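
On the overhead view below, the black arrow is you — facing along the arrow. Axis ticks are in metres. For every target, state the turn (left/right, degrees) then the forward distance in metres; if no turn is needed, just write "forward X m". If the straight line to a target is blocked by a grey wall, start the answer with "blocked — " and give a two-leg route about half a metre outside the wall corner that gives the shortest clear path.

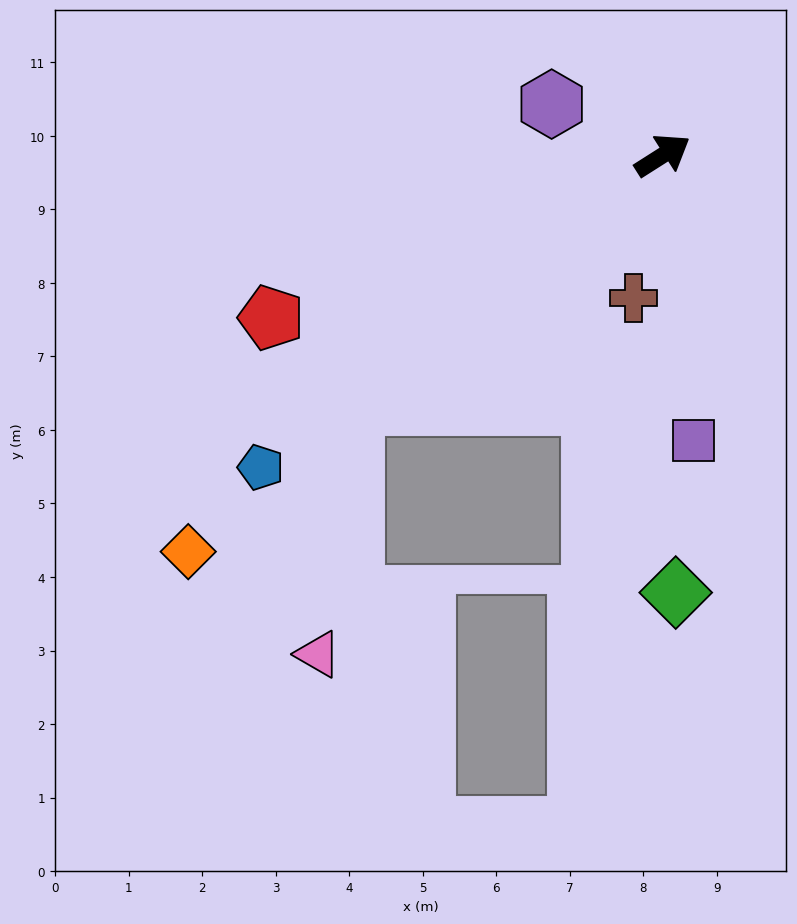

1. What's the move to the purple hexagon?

turn left 123°, forward 1.7 m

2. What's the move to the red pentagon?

turn left 170°, forward 5.8 m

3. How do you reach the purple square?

turn right 116°, forward 3.9 m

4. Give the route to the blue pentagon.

turn right 175°, forward 6.9 m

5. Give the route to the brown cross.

turn right 134°, forward 2.0 m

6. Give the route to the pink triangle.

blocked — turn right 174°, forward 5.4 m, then turn left 44°, forward 3.4 m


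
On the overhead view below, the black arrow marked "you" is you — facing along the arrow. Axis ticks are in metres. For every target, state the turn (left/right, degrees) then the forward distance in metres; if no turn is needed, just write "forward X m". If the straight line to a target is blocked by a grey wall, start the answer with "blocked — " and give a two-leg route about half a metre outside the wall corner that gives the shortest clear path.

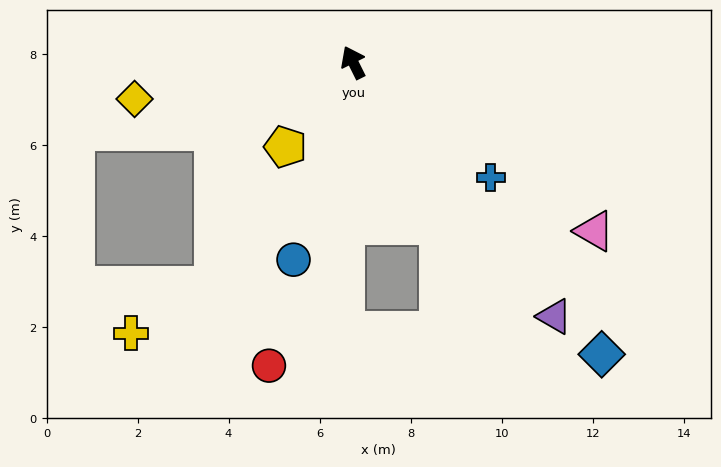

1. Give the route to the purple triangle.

turn right 168°, forward 7.1 m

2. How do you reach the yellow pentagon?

turn left 115°, forward 2.4 m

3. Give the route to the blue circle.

turn left 137°, forward 4.5 m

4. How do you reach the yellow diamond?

turn left 73°, forward 4.9 m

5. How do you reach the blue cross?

turn right 156°, forward 3.9 m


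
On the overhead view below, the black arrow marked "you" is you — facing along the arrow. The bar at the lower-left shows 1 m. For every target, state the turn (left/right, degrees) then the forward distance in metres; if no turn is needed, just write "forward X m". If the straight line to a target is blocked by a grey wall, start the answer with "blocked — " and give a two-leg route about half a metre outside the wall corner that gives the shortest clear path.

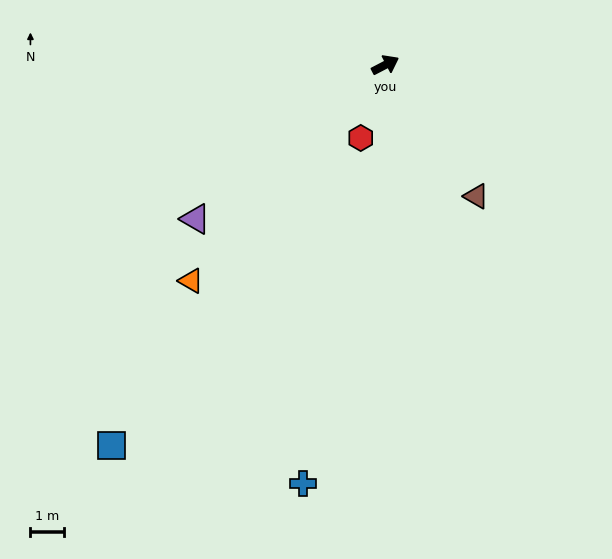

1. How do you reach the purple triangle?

turn right 168°, forward 7.2 m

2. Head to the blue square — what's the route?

turn right 153°, forward 13.8 m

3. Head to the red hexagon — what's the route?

turn right 136°, forward 2.3 m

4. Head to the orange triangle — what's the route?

turn right 160°, forward 8.6 m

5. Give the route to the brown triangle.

turn right 83°, forward 4.7 m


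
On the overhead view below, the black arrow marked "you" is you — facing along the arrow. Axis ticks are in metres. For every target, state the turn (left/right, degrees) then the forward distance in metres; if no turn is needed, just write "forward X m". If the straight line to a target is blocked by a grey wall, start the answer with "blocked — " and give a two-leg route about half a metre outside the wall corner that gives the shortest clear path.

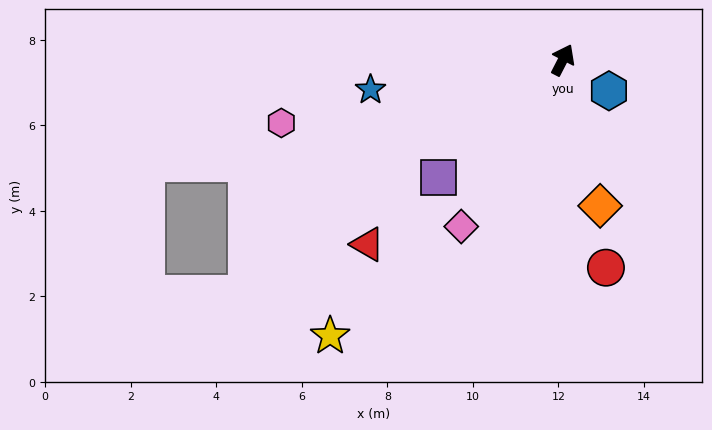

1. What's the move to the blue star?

turn left 126°, forward 4.5 m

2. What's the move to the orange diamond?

turn right 138°, forward 3.5 m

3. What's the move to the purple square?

turn left 161°, forward 4.0 m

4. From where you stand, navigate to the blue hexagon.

turn right 97°, forward 1.3 m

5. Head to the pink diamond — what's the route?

turn left 176°, forward 4.6 m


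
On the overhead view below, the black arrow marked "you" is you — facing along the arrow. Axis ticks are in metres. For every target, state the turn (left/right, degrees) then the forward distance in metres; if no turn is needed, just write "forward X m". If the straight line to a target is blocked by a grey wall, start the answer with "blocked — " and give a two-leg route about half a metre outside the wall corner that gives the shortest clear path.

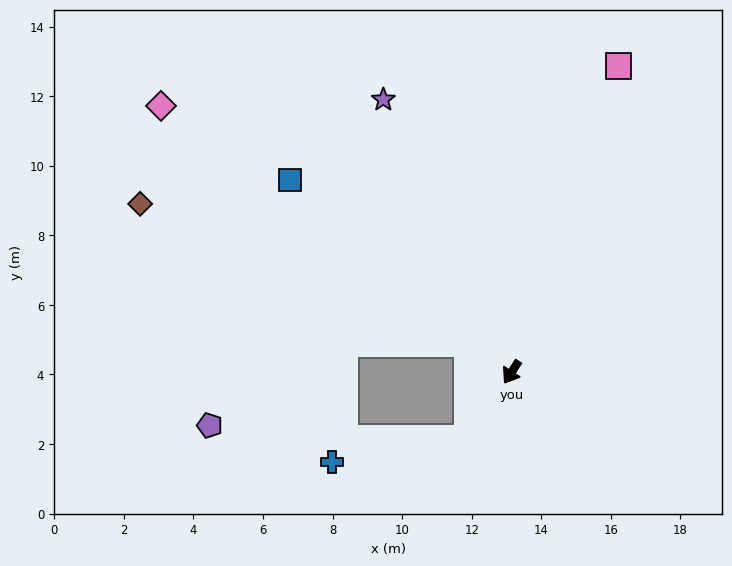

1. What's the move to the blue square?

turn right 98°, forward 8.4 m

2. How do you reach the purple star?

turn right 122°, forward 8.7 m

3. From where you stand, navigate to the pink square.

turn right 167°, forward 9.3 m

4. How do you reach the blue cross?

blocked — forward 2.3 m, then turn right 48°, forward 4.0 m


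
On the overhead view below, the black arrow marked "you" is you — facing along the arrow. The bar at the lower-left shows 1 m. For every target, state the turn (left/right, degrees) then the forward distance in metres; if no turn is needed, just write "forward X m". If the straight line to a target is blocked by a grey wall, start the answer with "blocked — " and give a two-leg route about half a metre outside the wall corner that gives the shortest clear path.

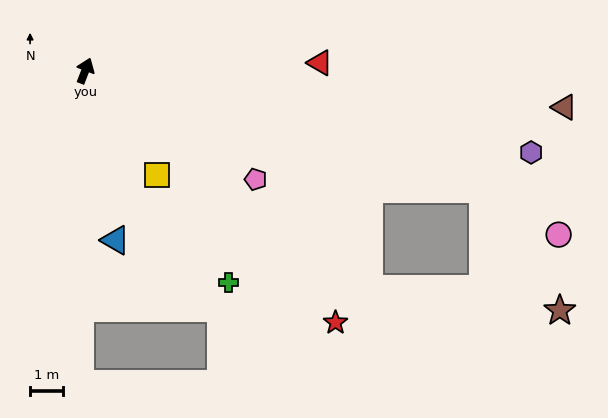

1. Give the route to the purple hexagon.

turn right 79°, forward 13.8 m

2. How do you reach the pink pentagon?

turn right 101°, forward 6.2 m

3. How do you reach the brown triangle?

turn right 73°, forward 14.6 m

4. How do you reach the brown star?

blocked — turn right 106°, forward 10.9 m, then turn left 31°, forward 5.8 m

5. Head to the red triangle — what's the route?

turn right 67°, forward 7.1 m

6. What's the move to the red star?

turn right 114°, forward 10.8 m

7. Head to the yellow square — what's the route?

turn right 124°, forward 3.9 m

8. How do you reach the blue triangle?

turn right 149°, forward 5.2 m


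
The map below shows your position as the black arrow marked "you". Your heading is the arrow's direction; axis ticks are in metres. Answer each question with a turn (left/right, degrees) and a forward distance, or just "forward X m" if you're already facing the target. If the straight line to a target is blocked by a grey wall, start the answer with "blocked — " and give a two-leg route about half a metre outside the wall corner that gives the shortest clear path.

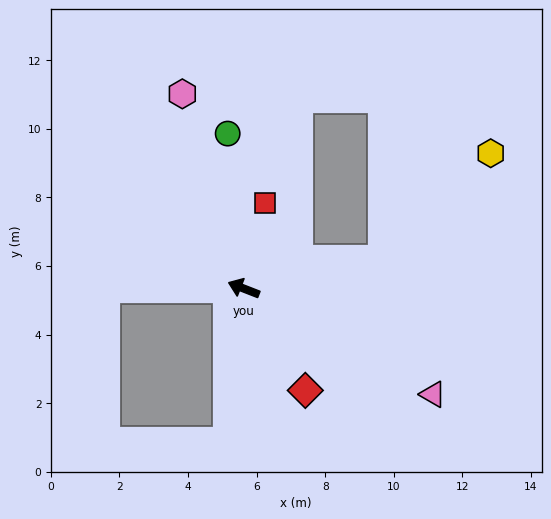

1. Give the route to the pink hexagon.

turn right 51°, forward 6.0 m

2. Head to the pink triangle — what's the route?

turn left 172°, forward 6.3 m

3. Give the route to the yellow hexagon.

blocked — turn right 147°, forward 4.1 m, then turn left 33°, forward 4.4 m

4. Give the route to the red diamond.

turn left 142°, forward 3.5 m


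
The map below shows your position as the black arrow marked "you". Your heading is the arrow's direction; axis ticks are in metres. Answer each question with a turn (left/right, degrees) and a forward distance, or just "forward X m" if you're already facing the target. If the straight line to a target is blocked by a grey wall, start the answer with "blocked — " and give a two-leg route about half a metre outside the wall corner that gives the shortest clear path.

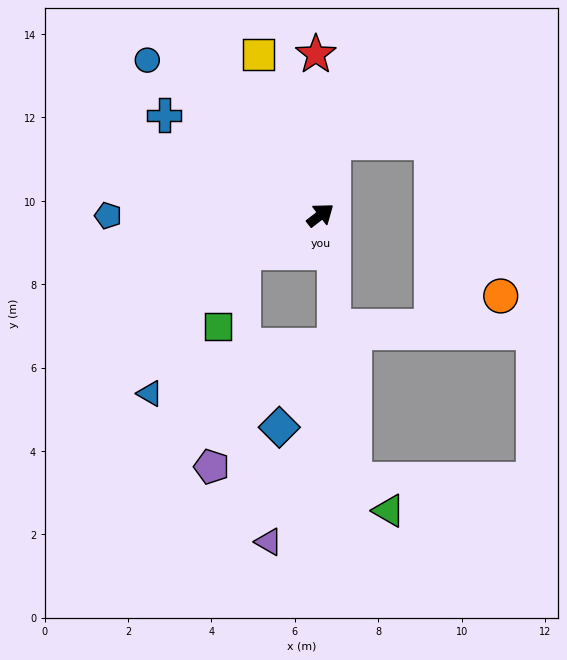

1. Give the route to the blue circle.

turn left 100°, forward 5.6 m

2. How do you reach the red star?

turn left 54°, forward 3.9 m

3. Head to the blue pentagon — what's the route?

turn left 142°, forward 5.1 m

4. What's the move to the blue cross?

turn left 110°, forward 4.4 m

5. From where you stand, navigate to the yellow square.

turn left 73°, forward 4.1 m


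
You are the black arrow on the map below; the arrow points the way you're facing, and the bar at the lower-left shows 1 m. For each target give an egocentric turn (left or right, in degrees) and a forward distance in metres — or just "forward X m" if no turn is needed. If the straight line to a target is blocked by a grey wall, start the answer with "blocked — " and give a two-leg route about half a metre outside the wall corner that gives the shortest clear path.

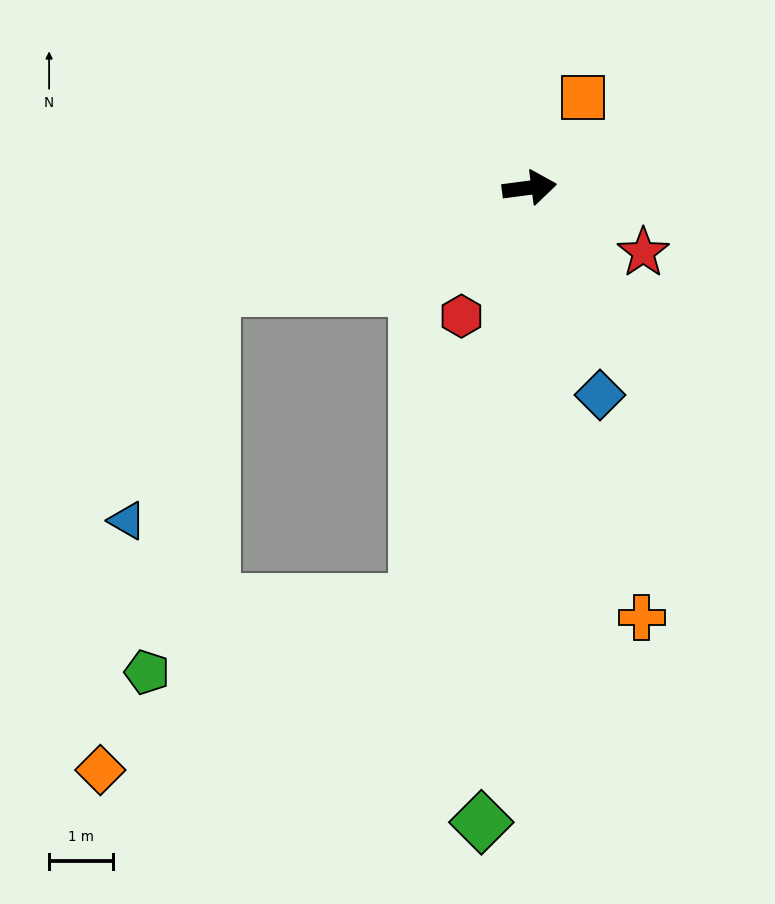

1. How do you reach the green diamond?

turn right 102°, forward 10.0 m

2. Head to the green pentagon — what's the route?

blocked — turn right 170°, forward 5.2 m, then turn left 63°, forward 6.1 m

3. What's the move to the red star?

turn right 37°, forward 2.1 m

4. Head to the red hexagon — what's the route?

turn right 125°, forward 2.3 m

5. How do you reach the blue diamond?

turn right 79°, forward 3.4 m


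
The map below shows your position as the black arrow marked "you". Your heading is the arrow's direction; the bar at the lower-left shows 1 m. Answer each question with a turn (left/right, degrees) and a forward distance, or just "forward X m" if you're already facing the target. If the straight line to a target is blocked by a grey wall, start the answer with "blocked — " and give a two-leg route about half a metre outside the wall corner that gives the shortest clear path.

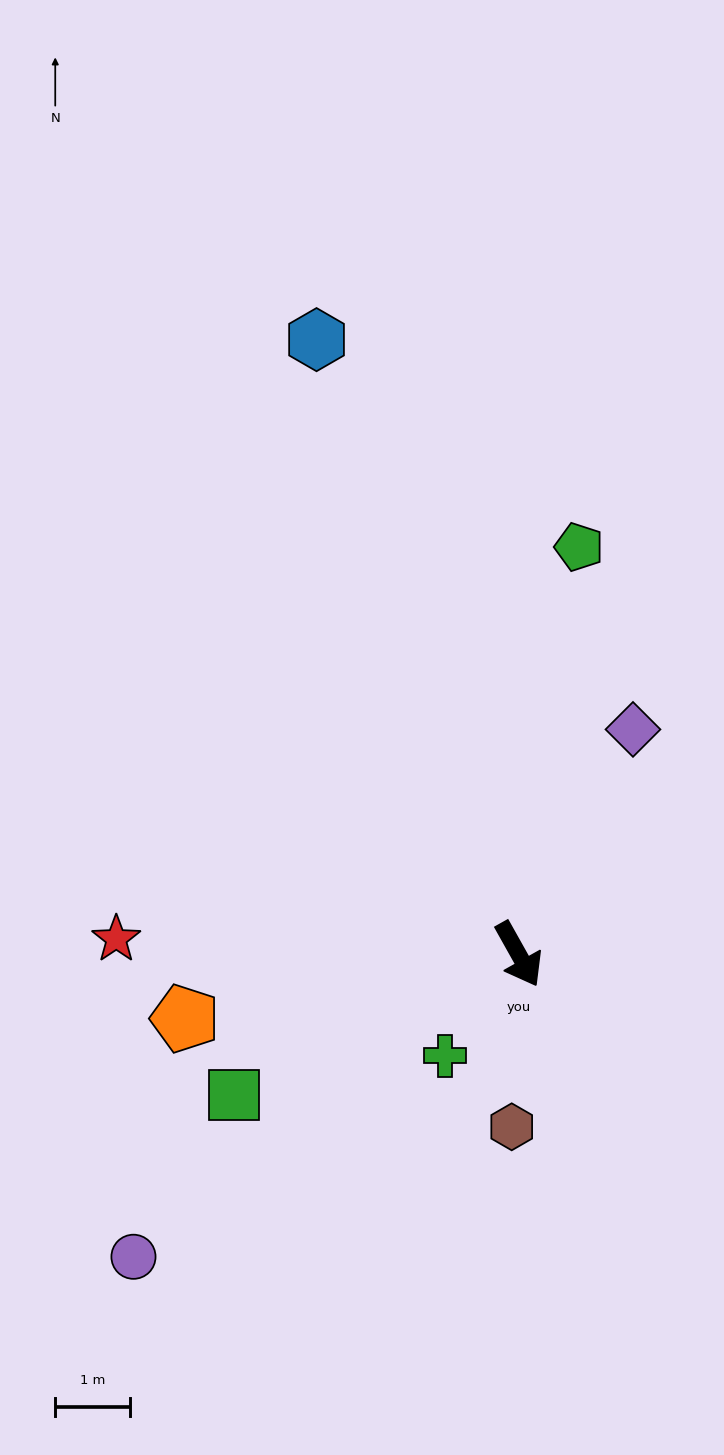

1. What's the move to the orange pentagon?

turn right 108°, forward 4.6 m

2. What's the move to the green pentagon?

turn left 142°, forward 5.5 m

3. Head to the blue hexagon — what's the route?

turn left 169°, forward 8.7 m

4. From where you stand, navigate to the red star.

turn right 121°, forward 5.4 m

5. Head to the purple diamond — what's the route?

turn left 124°, forward 3.4 m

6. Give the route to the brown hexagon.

turn right 32°, forward 2.3 m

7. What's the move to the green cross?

turn right 65°, forward 1.7 m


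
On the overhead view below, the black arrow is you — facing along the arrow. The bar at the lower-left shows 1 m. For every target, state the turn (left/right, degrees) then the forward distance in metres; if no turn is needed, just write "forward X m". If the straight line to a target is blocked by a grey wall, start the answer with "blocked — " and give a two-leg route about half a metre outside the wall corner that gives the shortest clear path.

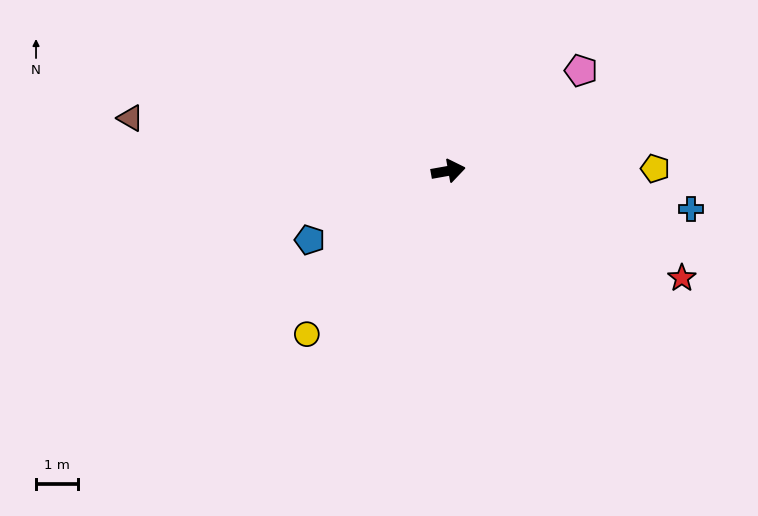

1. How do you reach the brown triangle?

turn left 160°, forward 7.6 m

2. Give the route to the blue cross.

turn right 19°, forward 5.8 m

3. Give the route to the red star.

turn right 35°, forward 6.1 m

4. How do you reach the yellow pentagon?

turn right 9°, forward 4.9 m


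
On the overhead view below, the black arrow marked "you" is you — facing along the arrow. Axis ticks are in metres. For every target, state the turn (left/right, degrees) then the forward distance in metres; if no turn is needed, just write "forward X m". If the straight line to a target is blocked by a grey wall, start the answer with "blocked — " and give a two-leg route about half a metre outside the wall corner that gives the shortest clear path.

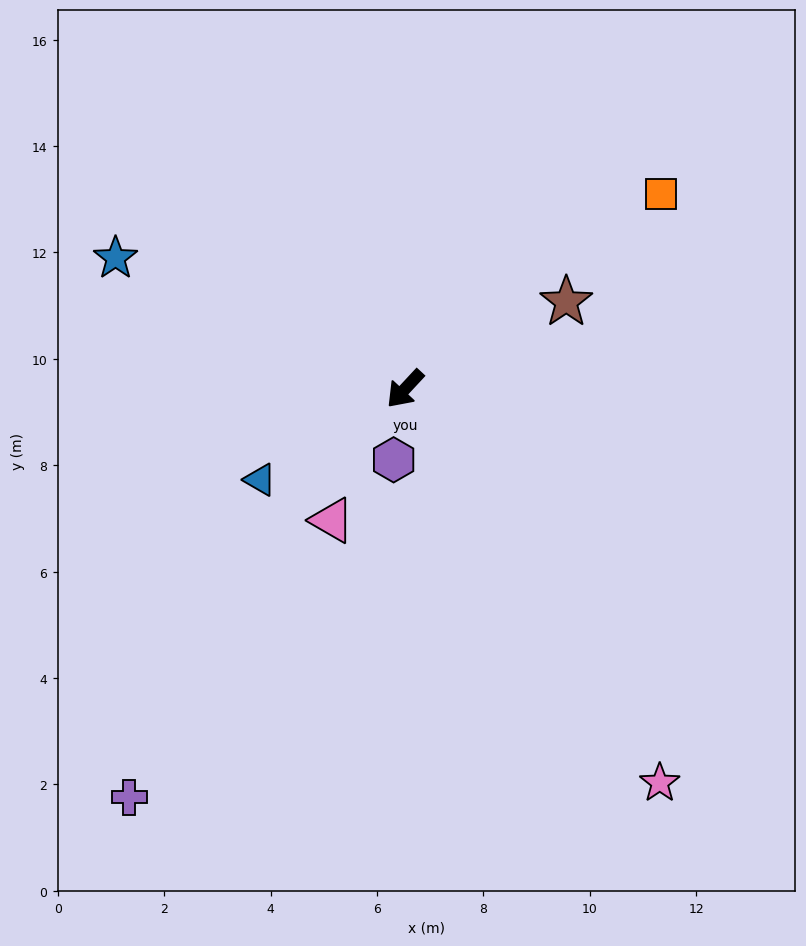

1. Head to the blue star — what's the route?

turn right 71°, forward 6.0 m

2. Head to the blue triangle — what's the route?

turn right 15°, forward 3.2 m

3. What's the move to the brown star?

turn left 161°, forward 3.4 m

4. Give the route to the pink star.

turn left 76°, forward 8.8 m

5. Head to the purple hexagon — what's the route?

turn left 34°, forward 1.3 m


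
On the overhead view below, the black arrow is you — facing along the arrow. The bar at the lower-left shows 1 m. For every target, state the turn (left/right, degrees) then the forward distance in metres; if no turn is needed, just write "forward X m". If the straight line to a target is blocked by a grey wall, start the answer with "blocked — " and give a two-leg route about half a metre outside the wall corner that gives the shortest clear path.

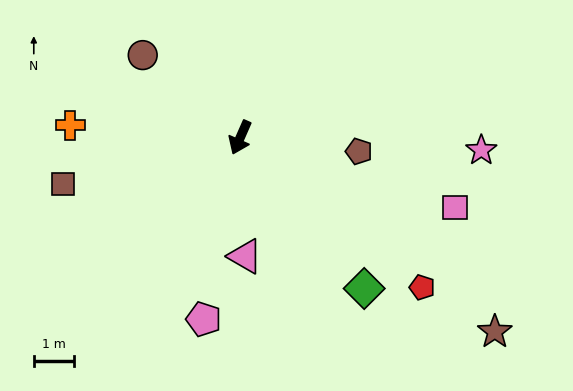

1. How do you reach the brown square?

turn right 52°, forward 4.6 m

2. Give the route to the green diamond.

turn left 63°, forward 4.9 m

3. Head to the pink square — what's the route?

turn left 96°, forward 5.7 m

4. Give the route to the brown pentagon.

turn left 107°, forward 3.0 m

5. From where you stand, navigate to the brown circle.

turn right 106°, forward 3.2 m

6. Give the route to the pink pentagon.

turn left 12°, forward 4.6 m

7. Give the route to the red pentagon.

turn left 74°, forward 5.9 m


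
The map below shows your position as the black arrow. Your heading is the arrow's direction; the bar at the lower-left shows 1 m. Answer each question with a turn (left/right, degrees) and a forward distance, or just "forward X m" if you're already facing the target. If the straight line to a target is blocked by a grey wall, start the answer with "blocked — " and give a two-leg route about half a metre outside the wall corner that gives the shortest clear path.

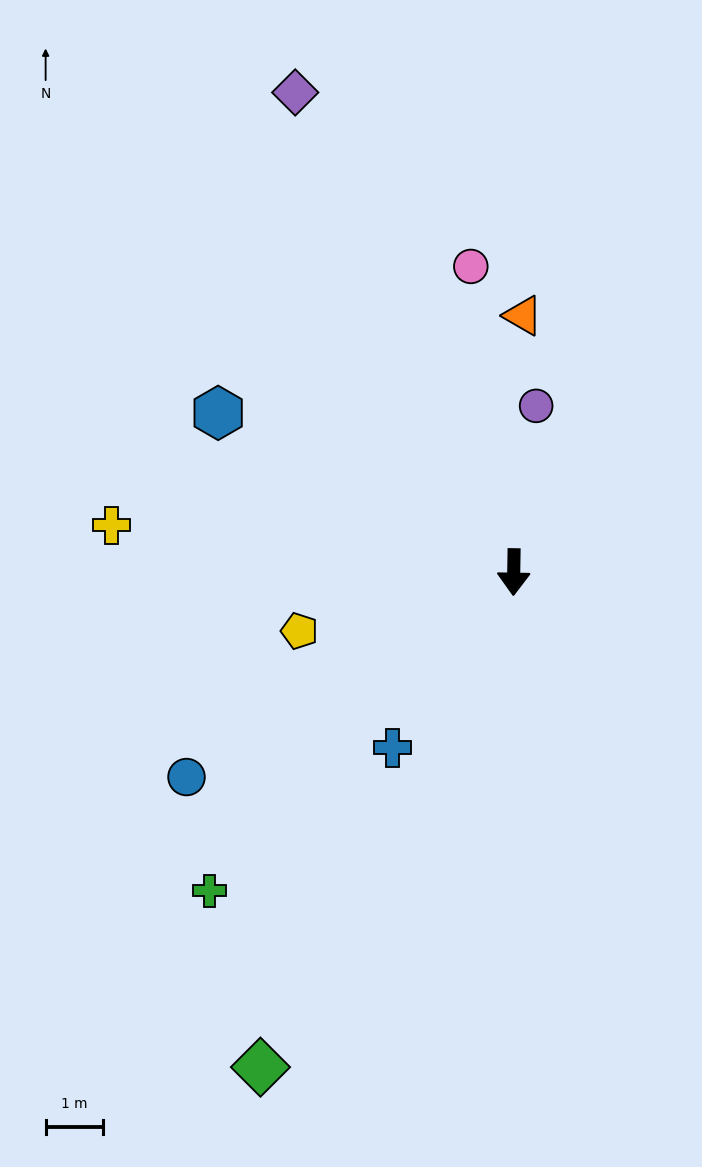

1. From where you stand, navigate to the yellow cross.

turn right 96°, forward 7.0 m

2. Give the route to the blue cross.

turn right 34°, forward 3.7 m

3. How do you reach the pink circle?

turn right 171°, forward 5.4 m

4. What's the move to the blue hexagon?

turn right 117°, forward 5.8 m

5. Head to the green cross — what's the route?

turn right 43°, forward 7.6 m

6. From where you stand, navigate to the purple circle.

turn left 173°, forward 2.9 m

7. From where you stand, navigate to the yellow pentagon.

turn right 74°, forward 3.9 m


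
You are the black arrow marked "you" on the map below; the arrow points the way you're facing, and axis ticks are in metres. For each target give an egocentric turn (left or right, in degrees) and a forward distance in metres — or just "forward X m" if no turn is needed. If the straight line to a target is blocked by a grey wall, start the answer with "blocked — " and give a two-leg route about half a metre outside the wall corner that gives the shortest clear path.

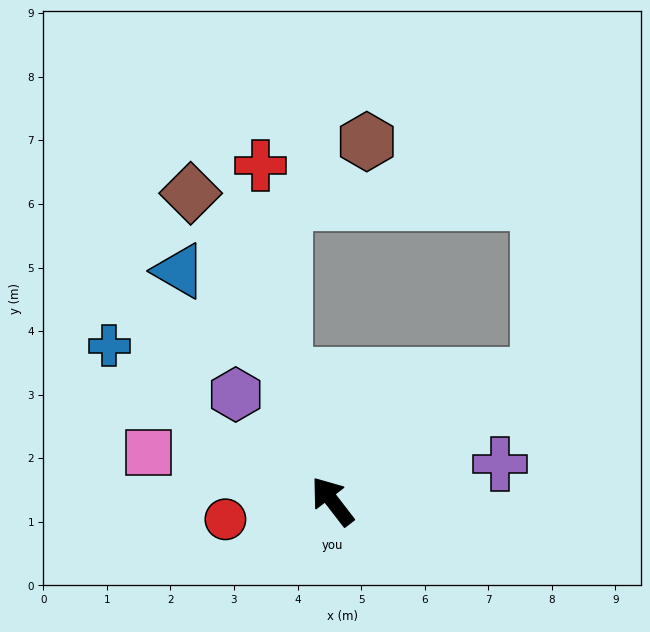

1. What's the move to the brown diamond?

turn right 13°, forward 5.3 m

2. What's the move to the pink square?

turn left 37°, forward 3.0 m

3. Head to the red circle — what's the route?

turn left 62°, forward 1.7 m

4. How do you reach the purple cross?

turn right 115°, forward 2.7 m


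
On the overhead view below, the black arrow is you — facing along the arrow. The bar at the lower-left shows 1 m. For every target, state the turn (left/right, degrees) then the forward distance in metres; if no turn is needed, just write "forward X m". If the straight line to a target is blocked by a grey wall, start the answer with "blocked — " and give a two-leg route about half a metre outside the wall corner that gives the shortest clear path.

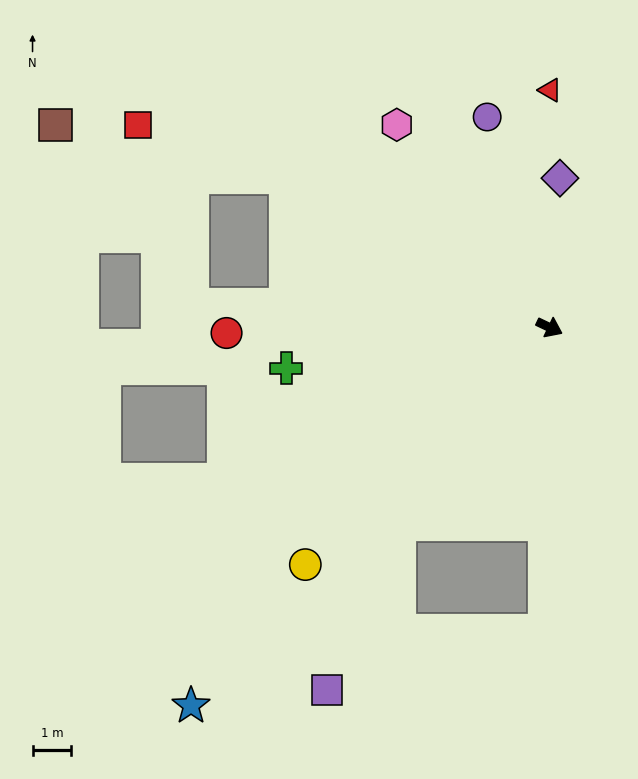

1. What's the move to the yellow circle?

turn right 110°, forward 8.8 m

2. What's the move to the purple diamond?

turn left 111°, forward 3.9 m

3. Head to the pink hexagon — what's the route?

turn left 152°, forward 6.6 m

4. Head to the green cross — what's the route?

turn right 146°, forward 6.9 m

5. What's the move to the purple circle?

turn left 132°, forward 5.7 m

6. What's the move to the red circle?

turn right 154°, forward 8.3 m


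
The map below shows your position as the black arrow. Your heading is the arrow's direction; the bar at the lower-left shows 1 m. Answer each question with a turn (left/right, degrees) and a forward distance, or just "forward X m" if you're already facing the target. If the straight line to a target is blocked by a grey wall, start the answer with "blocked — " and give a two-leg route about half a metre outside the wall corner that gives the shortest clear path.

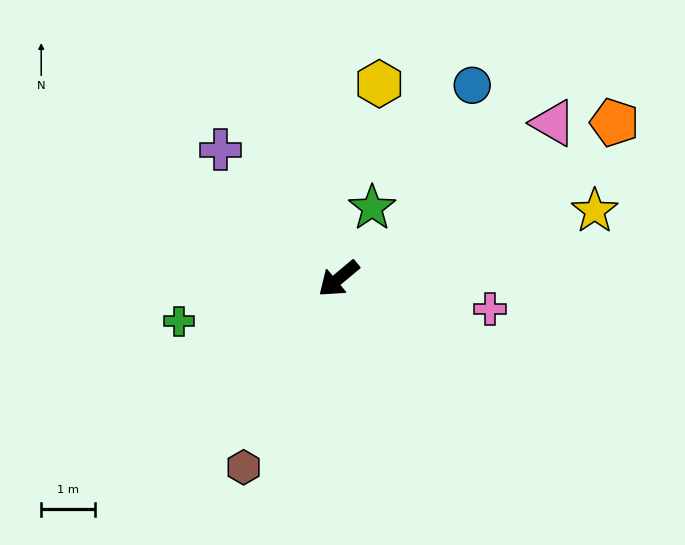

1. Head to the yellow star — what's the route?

turn left 155°, forward 5.0 m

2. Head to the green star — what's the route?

turn right 155°, forward 1.5 m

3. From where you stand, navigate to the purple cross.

turn right 87°, forward 3.3 m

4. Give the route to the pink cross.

turn left 129°, forward 2.9 m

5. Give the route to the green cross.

turn right 25°, forward 3.1 m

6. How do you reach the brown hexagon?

turn left 23°, forward 4.0 m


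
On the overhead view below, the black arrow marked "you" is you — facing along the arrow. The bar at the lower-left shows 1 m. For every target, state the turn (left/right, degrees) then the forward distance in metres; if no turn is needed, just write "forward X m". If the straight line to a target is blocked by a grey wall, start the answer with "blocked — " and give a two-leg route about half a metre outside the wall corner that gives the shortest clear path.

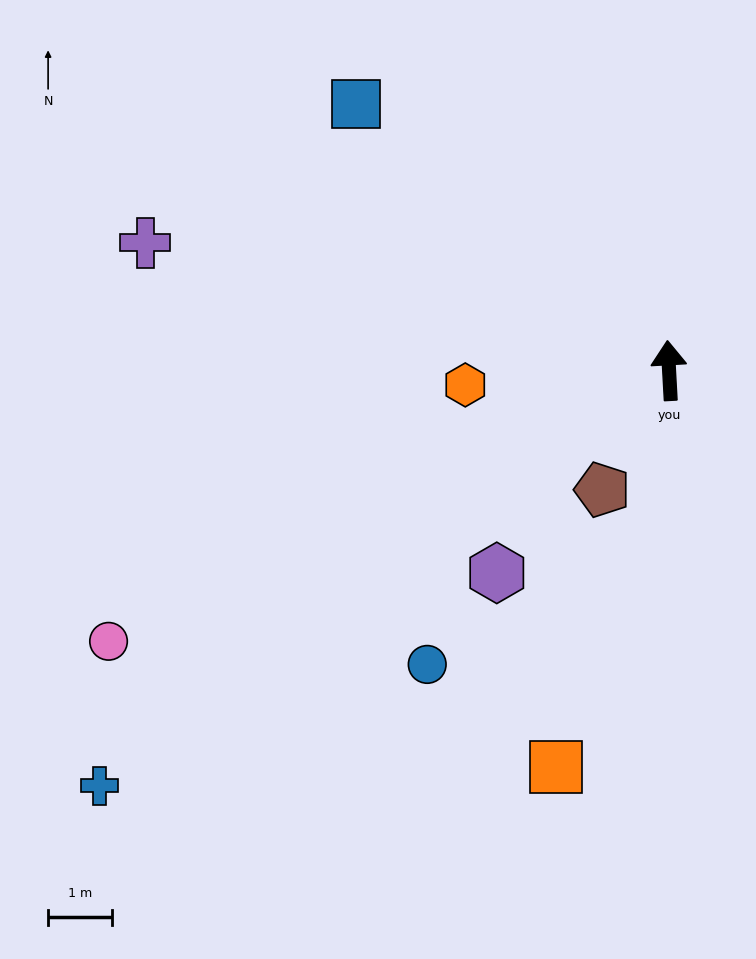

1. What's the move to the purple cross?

turn left 73°, forward 8.5 m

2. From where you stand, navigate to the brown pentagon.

turn left 148°, forward 2.2 m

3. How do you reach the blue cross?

turn left 123°, forward 11.1 m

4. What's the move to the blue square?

turn left 46°, forward 6.5 m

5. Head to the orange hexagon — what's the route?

turn left 91°, forward 3.2 m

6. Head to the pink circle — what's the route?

turn left 113°, forward 9.8 m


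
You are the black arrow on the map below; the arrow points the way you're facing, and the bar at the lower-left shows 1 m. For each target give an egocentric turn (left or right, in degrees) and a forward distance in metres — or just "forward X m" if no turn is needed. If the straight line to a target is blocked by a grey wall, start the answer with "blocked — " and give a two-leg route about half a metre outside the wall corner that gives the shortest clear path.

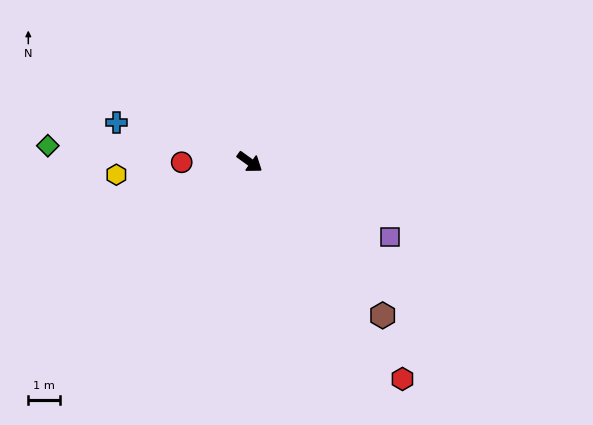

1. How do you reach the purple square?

turn left 8°, forward 5.0 m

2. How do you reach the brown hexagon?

turn right 13°, forward 6.3 m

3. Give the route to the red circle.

turn right 144°, forward 2.1 m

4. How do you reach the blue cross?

turn right 161°, forward 4.3 m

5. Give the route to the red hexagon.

turn right 19°, forward 8.3 m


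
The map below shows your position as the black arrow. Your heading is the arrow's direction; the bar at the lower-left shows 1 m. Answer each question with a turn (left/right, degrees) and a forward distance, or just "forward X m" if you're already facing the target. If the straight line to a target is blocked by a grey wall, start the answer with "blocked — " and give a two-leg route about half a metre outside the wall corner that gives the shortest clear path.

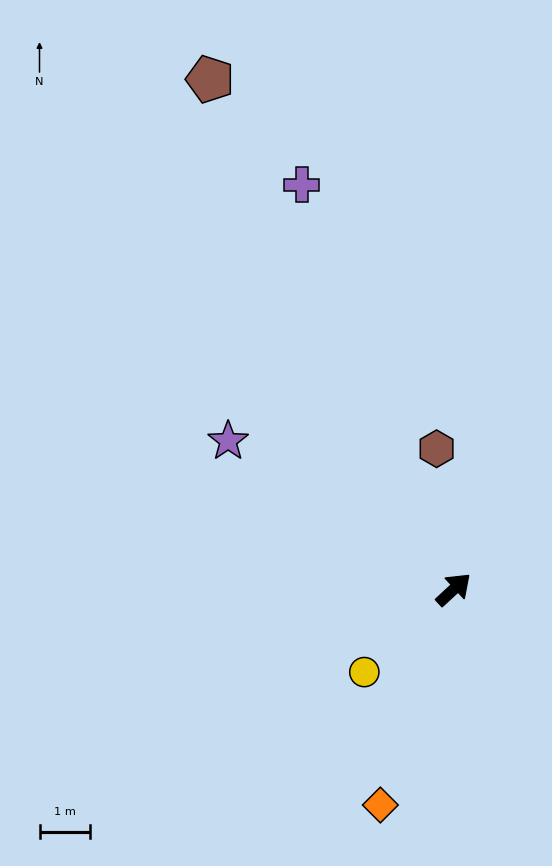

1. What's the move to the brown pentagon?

turn left 73°, forward 11.1 m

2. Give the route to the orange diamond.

turn right 152°, forward 4.5 m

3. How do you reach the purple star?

turn left 104°, forward 5.3 m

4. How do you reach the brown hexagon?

turn left 54°, forward 2.8 m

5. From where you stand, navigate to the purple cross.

turn left 68°, forward 8.5 m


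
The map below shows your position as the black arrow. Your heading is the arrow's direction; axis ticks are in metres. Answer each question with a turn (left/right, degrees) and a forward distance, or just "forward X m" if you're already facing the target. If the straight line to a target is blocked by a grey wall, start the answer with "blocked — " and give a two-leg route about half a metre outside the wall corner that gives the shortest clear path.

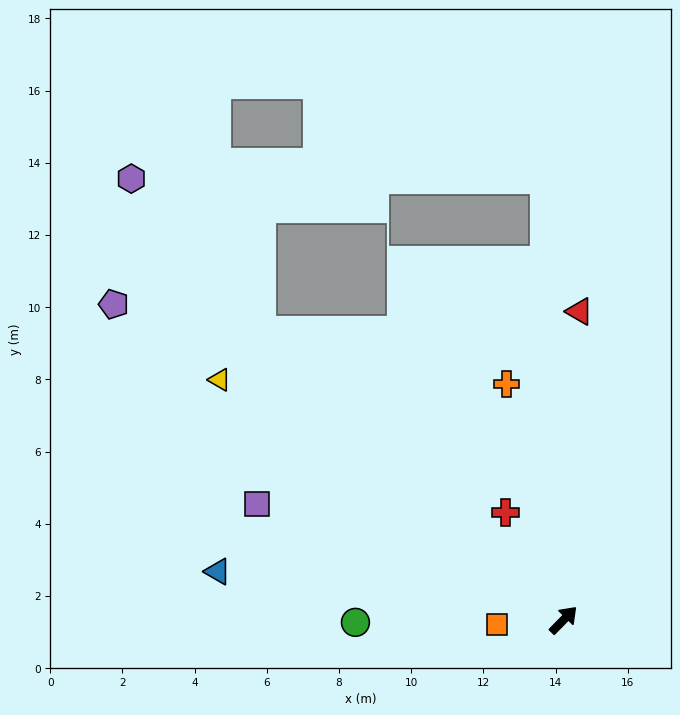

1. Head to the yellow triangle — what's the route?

turn left 99°, forward 11.6 m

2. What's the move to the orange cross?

turn left 58°, forward 6.7 m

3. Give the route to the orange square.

turn left 138°, forward 1.8 m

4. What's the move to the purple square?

turn left 114°, forward 9.1 m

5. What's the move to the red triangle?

turn left 41°, forward 8.6 m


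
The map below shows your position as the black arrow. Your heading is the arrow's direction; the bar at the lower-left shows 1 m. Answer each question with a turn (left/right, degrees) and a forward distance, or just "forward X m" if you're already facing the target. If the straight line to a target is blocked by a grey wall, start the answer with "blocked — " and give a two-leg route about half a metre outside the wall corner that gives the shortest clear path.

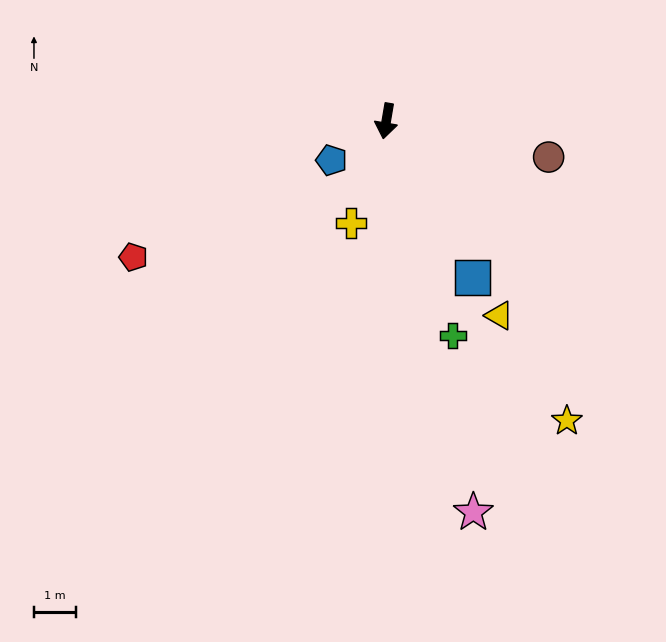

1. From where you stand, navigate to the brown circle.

turn left 87°, forward 4.0 m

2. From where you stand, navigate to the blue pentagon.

turn right 45°, forward 1.6 m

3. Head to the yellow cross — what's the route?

turn right 9°, forward 2.6 m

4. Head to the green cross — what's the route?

turn left 27°, forward 5.4 m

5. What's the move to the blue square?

turn left 38°, forward 4.3 m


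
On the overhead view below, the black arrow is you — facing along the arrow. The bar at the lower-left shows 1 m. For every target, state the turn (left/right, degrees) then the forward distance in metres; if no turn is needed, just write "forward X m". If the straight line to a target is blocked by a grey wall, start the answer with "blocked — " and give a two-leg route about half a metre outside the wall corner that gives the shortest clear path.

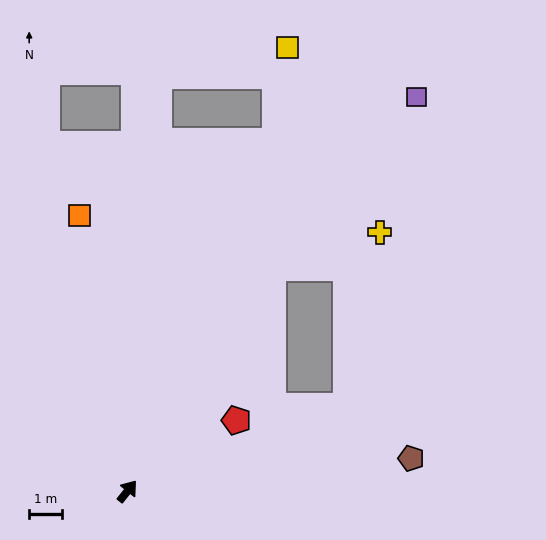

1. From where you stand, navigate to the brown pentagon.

turn right 45°, forward 8.7 m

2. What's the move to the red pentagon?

turn right 18°, forward 4.0 m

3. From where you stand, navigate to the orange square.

turn left 48°, forward 8.6 m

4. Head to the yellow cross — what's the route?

blocked — turn left 6°, forward 8.1 m, then turn right 39°, forward 3.5 m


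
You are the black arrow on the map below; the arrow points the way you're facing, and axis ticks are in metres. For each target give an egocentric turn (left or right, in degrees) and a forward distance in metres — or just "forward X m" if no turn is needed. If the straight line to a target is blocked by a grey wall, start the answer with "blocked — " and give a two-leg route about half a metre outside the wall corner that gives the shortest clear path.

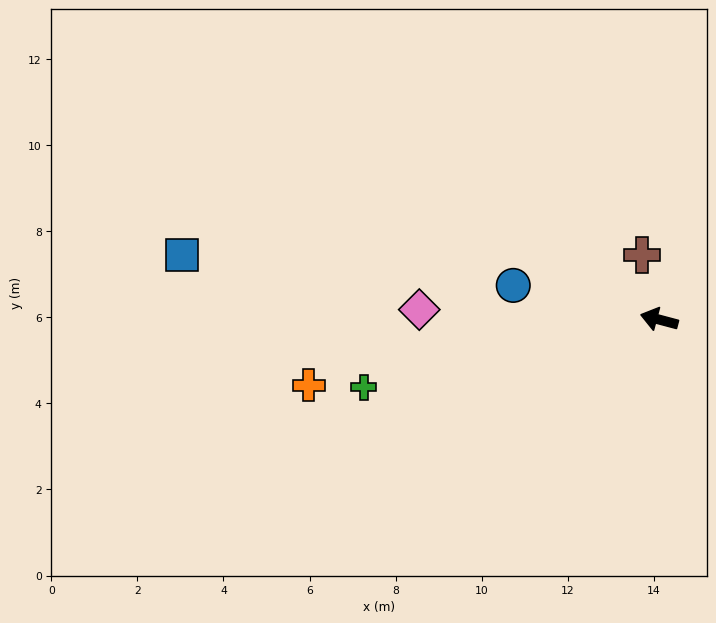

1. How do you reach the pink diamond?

turn left 12°, forward 5.6 m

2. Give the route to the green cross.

turn left 28°, forward 7.0 m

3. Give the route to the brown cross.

turn right 60°, forward 1.6 m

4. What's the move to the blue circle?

forward 3.5 m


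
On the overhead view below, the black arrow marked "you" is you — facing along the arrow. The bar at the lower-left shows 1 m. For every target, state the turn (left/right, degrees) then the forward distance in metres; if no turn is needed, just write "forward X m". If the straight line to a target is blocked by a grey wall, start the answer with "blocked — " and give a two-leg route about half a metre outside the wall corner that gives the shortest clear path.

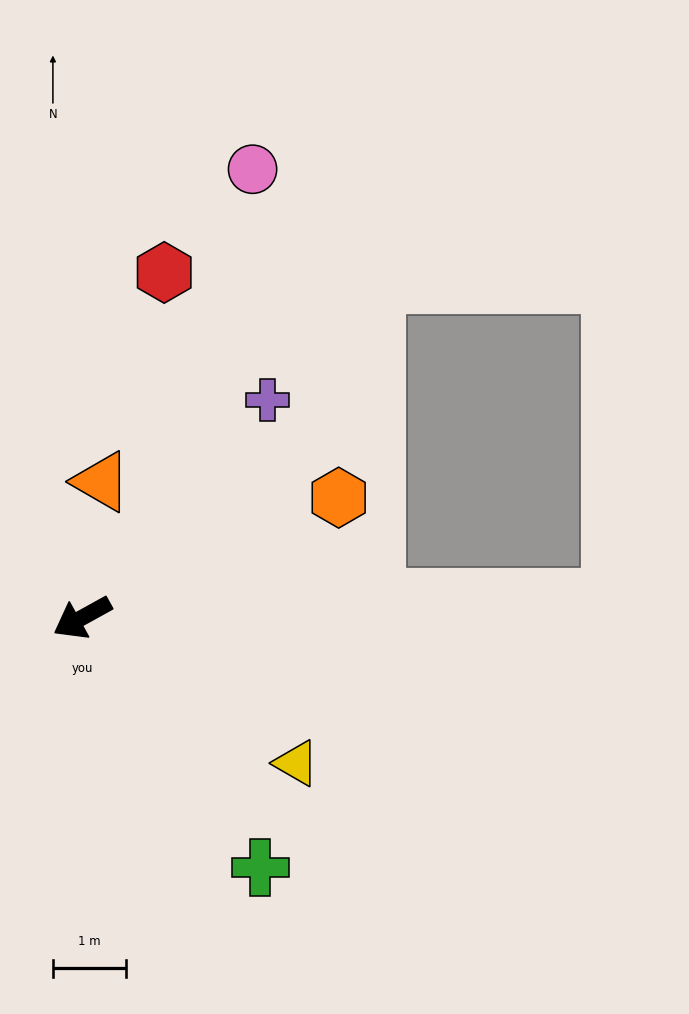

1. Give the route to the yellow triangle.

turn left 117°, forward 3.6 m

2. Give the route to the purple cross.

turn right 159°, forward 3.9 m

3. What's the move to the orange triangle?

turn right 127°, forward 1.9 m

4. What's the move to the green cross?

turn left 97°, forward 4.2 m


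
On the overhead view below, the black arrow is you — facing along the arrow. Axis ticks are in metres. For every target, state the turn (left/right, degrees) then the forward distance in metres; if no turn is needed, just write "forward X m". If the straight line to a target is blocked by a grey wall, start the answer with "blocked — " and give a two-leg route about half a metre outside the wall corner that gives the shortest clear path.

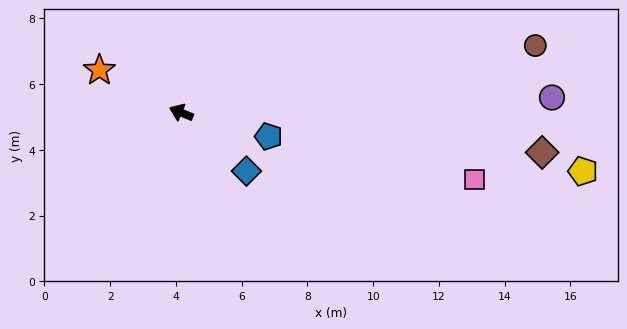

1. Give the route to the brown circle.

turn right 147°, forward 11.0 m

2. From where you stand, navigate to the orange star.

turn right 5°, forward 2.8 m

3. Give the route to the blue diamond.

turn left 161°, forward 2.7 m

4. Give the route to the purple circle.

turn right 155°, forward 11.3 m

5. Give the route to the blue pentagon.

turn right 173°, forward 2.8 m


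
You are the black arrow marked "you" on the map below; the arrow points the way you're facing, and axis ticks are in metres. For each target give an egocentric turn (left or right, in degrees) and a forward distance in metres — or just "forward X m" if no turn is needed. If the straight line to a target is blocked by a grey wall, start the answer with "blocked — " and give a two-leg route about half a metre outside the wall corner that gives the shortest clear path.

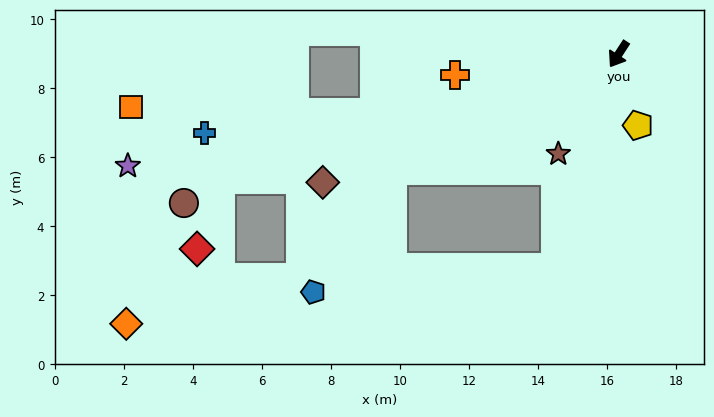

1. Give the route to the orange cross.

turn right 50°, forward 4.8 m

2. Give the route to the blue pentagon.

blocked — turn right 30°, forward 7.4 m, then turn left 30°, forward 4.2 m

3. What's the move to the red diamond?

blocked — turn right 39°, forward 12.1 m, then turn left 53°, forward 2.1 m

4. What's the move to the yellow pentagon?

turn left 48°, forward 2.1 m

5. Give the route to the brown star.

forward 3.4 m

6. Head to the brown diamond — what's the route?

turn right 33°, forward 9.3 m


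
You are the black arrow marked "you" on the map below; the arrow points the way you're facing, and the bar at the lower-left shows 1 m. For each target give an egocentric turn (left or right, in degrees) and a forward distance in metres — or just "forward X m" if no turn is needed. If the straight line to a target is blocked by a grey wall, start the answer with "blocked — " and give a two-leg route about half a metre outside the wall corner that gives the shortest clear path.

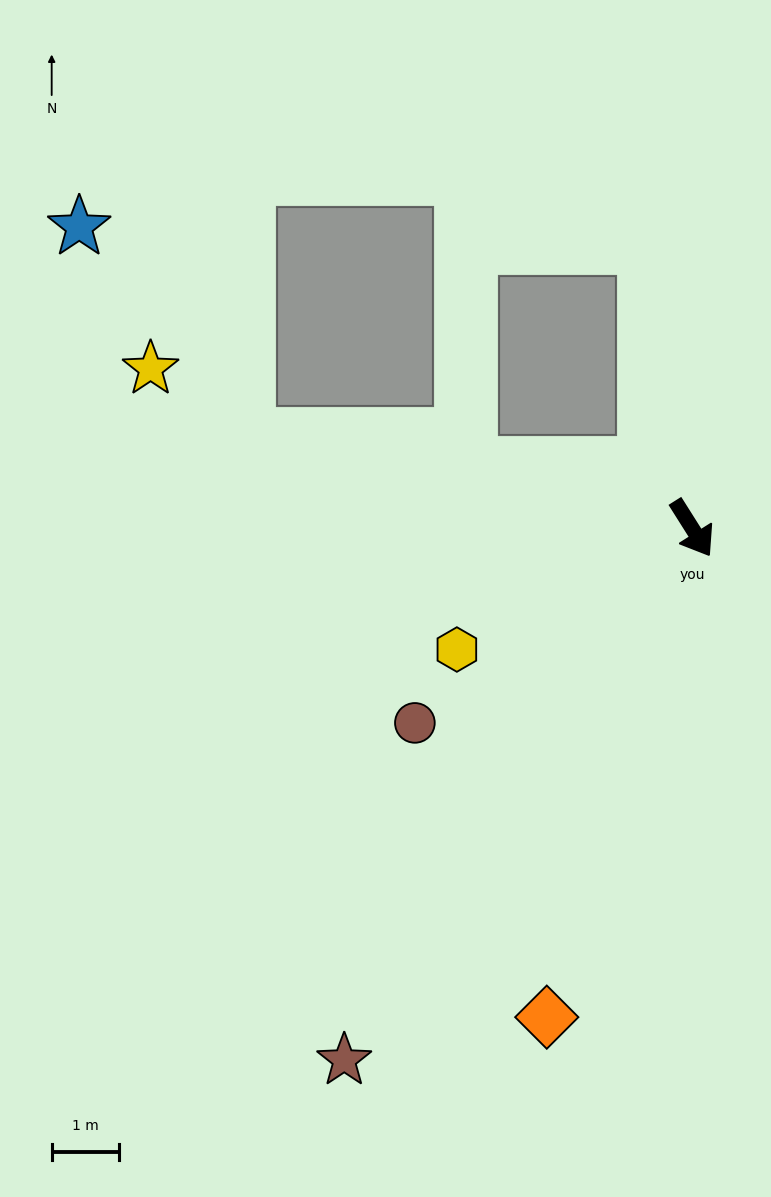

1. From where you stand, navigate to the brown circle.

turn right 87°, forward 5.0 m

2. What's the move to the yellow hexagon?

turn right 95°, forward 3.9 m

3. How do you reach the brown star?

turn right 65°, forward 9.4 m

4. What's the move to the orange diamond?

turn right 49°, forward 7.5 m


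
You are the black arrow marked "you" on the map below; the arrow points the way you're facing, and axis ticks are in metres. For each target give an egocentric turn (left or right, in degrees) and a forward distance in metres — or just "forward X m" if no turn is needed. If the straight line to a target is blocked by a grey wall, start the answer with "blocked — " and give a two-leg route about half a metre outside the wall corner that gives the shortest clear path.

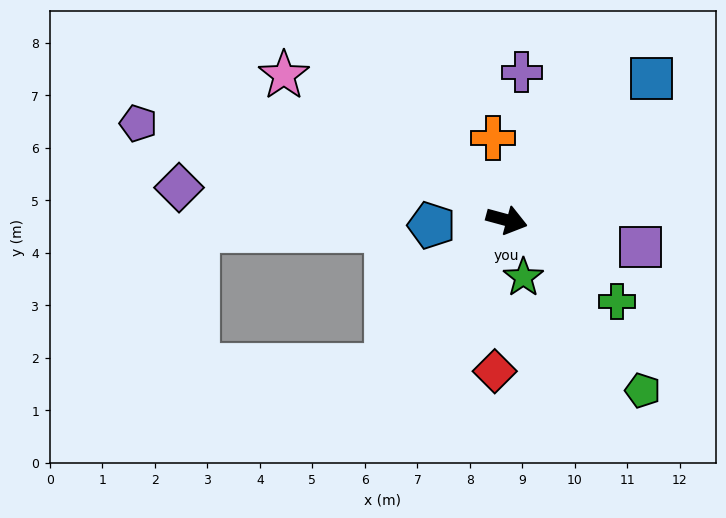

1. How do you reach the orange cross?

turn left 115°, forward 1.6 m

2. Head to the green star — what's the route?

turn right 59°, forward 1.1 m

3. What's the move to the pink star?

turn left 162°, forward 5.1 m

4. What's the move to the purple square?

turn left 4°, forward 2.6 m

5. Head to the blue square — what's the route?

turn left 59°, forward 3.9 m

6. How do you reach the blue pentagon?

turn right 161°, forward 1.4 m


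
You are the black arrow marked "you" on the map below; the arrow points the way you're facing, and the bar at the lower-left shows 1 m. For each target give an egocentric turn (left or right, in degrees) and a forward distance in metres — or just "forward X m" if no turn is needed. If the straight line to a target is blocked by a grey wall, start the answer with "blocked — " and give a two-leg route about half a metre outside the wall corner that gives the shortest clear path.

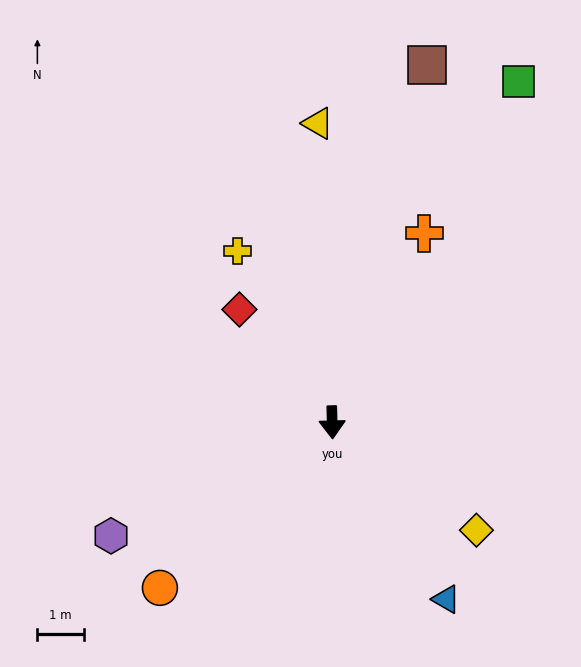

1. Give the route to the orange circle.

turn right 48°, forward 5.1 m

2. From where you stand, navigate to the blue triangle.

turn left 31°, forward 4.5 m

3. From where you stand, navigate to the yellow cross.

turn right 152°, forward 4.2 m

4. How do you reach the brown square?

turn left 164°, forward 7.9 m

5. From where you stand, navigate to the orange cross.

turn left 153°, forward 4.5 m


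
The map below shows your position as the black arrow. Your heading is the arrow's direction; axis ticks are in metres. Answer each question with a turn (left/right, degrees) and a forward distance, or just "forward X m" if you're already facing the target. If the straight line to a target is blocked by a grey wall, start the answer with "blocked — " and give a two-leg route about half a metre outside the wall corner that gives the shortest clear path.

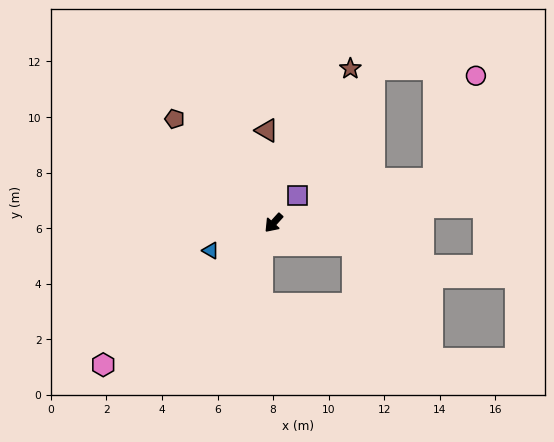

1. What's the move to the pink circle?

blocked — turn left 147°, forward 6.0 m, then turn left 54°, forward 4.0 m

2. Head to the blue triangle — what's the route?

turn right 24°, forward 2.5 m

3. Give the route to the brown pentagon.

turn right 94°, forward 5.2 m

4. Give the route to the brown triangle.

turn right 134°, forward 3.3 m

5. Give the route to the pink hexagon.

turn right 8°, forward 8.0 m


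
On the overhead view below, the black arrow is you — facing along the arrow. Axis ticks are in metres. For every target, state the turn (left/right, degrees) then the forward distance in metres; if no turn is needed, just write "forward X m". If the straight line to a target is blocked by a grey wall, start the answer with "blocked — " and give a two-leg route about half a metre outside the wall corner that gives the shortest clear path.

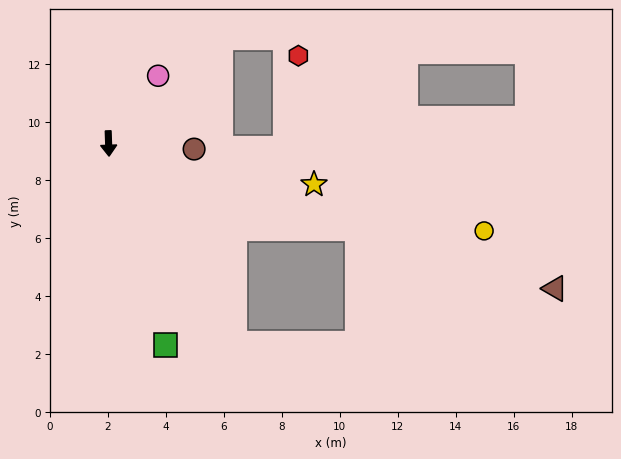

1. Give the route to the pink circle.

turn left 142°, forward 2.9 m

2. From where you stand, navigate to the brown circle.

turn left 84°, forward 3.0 m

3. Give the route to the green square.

turn left 14°, forward 7.2 m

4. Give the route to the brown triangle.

turn left 70°, forward 16.2 m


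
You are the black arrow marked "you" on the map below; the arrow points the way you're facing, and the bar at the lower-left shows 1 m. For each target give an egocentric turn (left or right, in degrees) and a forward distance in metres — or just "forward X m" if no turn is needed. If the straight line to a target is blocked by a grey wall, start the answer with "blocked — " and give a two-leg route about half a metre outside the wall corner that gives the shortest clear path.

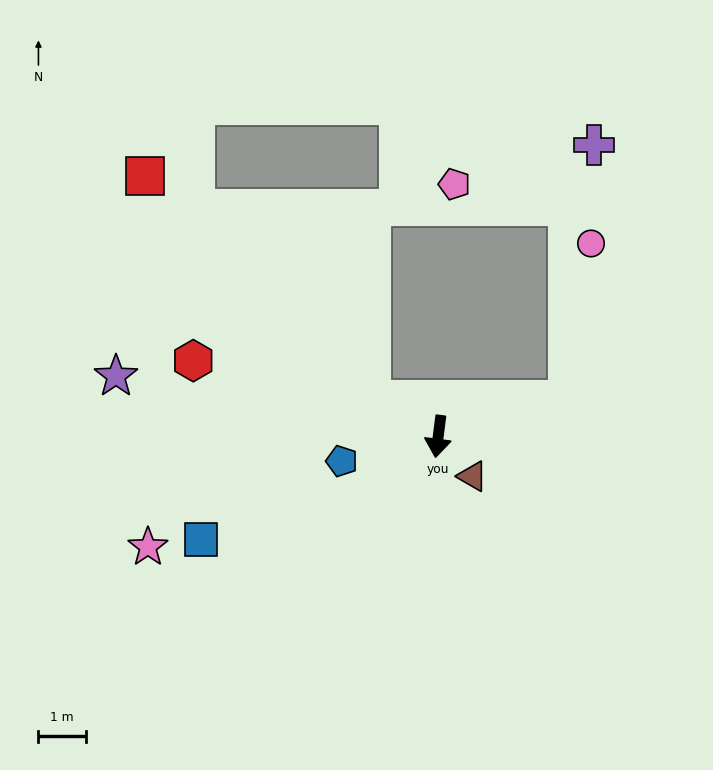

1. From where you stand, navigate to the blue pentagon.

turn right 68°, forward 2.1 m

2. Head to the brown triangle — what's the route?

turn left 48°, forward 1.1 m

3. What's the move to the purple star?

turn right 93°, forward 6.9 m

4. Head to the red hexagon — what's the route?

turn right 100°, forward 5.4 m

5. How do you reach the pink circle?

blocked — turn left 113°, forward 2.8 m, then turn left 66°, forward 3.3 m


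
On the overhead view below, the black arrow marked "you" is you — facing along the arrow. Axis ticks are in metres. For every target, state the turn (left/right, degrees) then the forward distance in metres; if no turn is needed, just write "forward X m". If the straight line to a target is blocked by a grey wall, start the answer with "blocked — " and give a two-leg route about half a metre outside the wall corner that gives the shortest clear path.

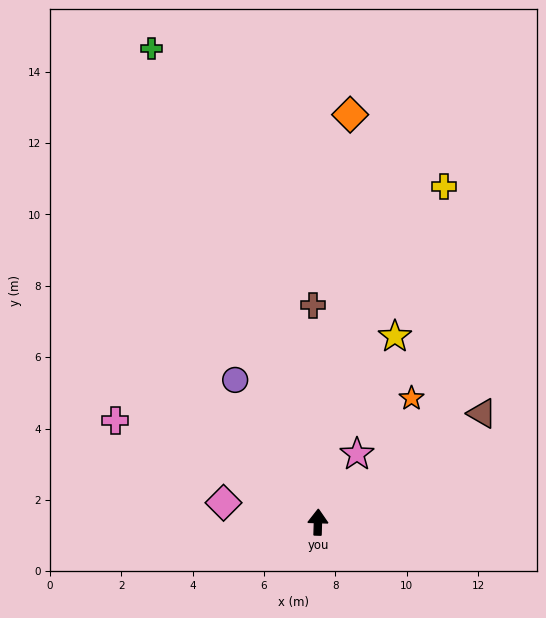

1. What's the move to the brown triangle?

turn right 55°, forward 5.5 m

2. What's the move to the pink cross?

turn left 65°, forward 6.4 m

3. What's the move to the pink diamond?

turn left 80°, forward 2.7 m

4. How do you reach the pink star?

turn right 28°, forward 2.2 m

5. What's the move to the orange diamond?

turn right 3°, forward 11.5 m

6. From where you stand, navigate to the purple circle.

turn left 32°, forward 4.6 m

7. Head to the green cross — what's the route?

turn left 21°, forward 14.1 m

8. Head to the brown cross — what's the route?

turn left 3°, forward 6.1 m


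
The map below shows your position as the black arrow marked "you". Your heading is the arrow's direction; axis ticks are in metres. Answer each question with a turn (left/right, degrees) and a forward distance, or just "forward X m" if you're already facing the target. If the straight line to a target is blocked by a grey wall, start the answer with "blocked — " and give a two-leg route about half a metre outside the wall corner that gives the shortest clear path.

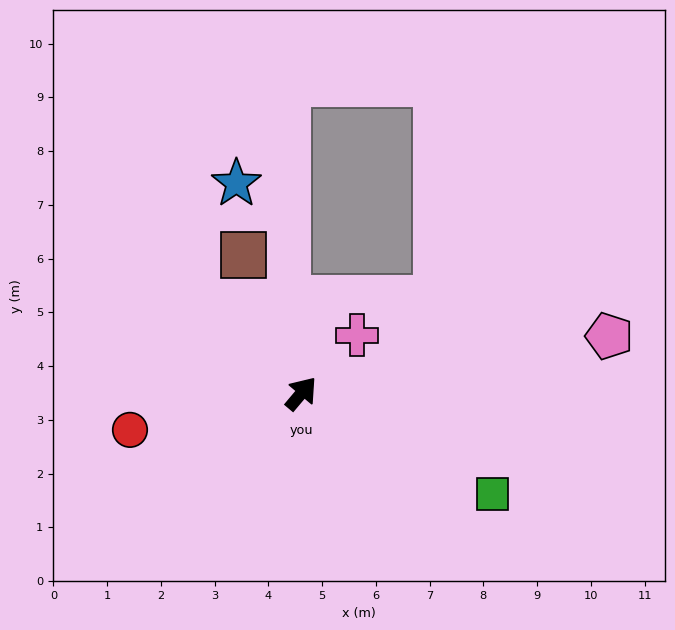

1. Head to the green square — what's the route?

turn right 78°, forward 4.0 m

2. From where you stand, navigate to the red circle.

turn left 142°, forward 3.3 m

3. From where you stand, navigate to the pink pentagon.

turn right 39°, forward 5.8 m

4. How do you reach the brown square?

turn left 63°, forward 2.8 m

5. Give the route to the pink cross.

turn right 4°, forward 1.5 m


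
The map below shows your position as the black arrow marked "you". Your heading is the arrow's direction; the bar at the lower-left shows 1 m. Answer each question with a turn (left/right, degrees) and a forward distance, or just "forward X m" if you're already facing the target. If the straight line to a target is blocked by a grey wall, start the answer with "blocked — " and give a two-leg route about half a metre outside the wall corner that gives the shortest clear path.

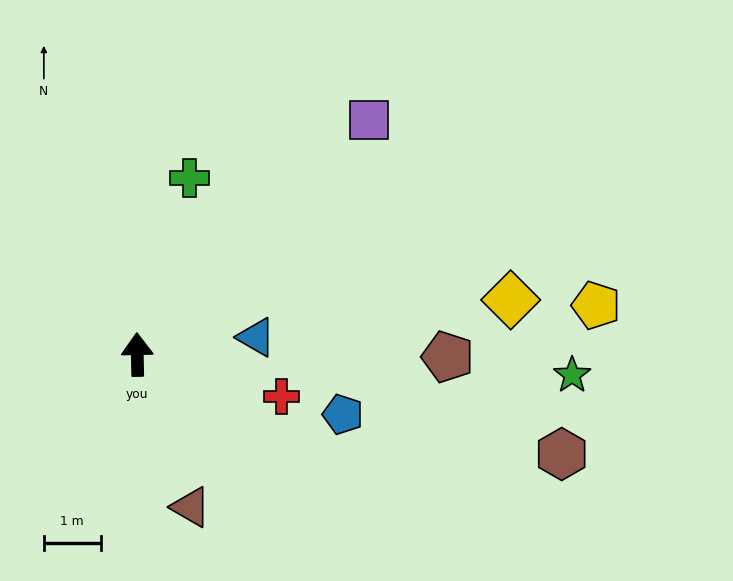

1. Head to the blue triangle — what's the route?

turn right 83°, forward 2.1 m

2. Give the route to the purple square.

turn right 46°, forward 5.8 m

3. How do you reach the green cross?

turn right 18°, forward 3.2 m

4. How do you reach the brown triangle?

turn right 162°, forward 2.8 m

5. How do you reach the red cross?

turn right 107°, forward 2.6 m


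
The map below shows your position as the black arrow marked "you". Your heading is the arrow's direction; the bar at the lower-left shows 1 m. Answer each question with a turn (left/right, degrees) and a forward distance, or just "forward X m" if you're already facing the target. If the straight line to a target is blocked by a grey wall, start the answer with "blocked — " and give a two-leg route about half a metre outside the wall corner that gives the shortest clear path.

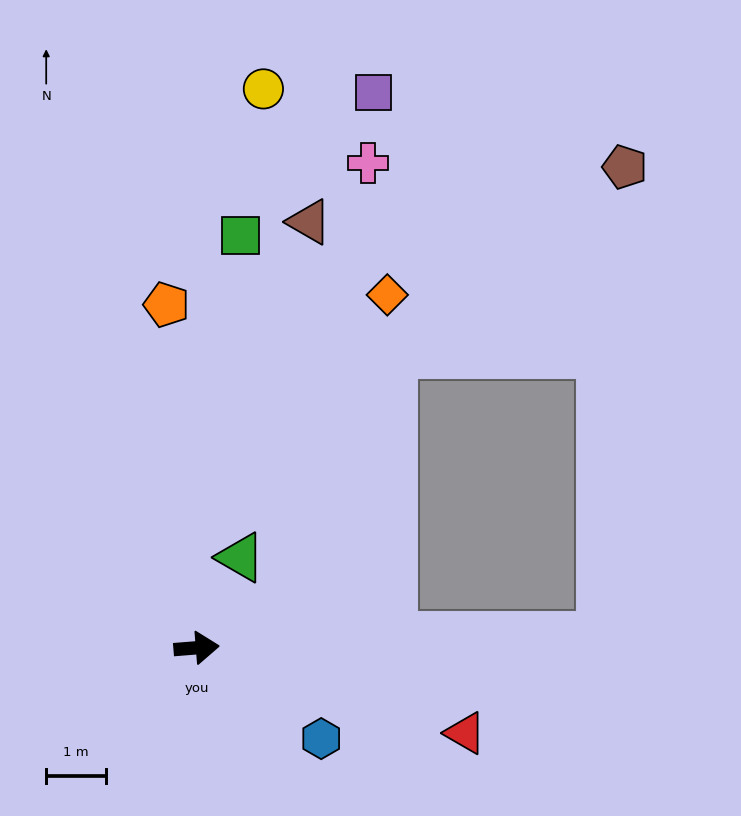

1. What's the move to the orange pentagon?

turn left 90°, forward 5.8 m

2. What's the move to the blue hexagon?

turn right 41°, forward 2.6 m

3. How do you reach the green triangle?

turn left 59°, forward 1.7 m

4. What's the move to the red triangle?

turn right 22°, forward 4.8 m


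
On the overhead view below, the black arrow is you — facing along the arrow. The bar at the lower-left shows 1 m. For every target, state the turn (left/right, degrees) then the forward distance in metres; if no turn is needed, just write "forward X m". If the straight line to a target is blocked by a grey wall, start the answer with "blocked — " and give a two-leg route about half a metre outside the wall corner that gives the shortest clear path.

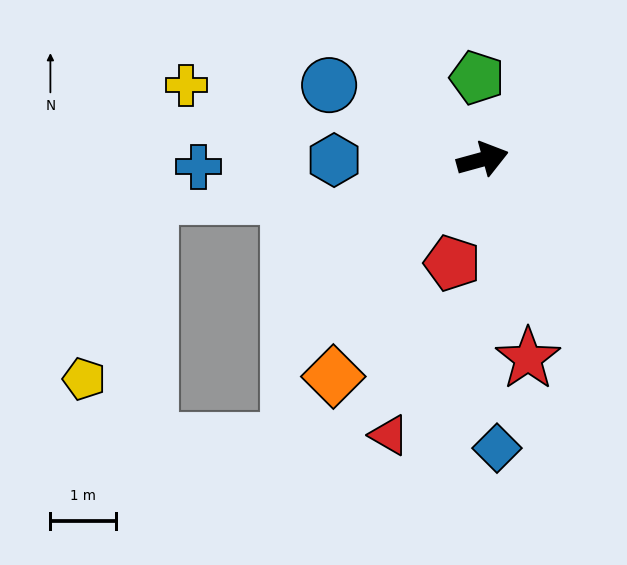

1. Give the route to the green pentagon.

turn left 79°, forward 1.2 m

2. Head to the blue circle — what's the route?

turn left 139°, forward 2.6 m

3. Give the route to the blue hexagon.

turn left 165°, forward 2.3 m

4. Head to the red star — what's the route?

turn right 93°, forward 3.1 m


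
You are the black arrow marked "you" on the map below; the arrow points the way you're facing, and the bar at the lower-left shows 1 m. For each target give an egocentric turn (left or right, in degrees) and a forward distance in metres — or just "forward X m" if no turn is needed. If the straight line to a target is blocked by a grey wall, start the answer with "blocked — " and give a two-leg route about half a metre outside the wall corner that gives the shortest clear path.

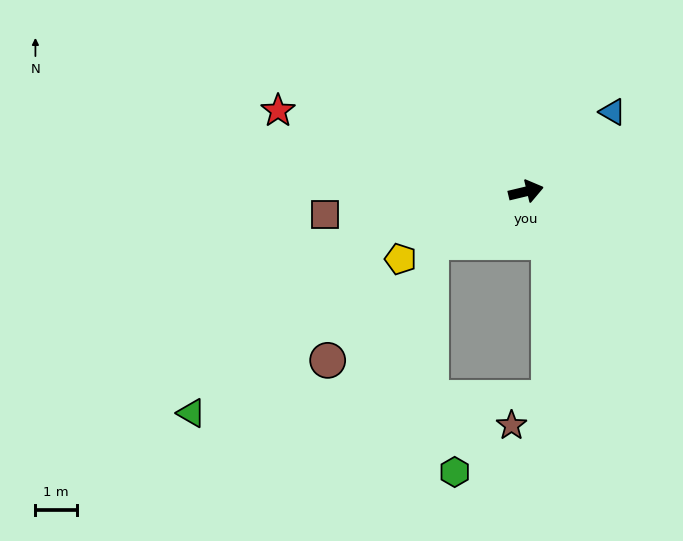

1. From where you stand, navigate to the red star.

turn left 148°, forward 6.3 m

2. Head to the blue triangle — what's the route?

turn left 29°, forward 2.8 m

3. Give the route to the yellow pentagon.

turn right 165°, forward 3.4 m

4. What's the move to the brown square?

turn left 173°, forward 4.9 m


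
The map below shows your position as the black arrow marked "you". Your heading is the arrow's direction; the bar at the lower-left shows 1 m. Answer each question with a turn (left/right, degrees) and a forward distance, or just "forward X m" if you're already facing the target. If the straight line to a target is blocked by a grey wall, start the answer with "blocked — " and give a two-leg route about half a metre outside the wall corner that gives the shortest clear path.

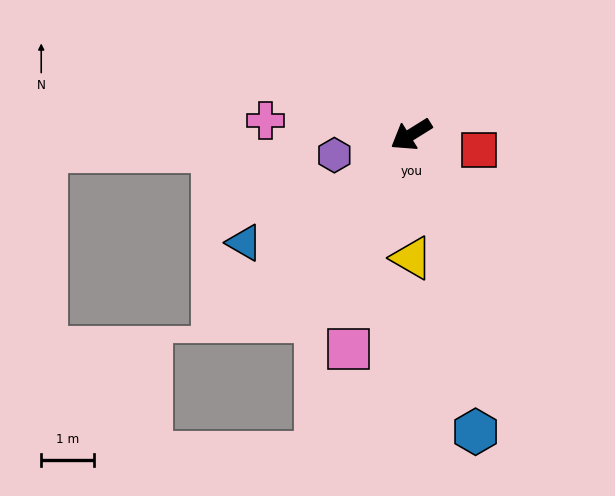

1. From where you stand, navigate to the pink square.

turn left 42°, forward 4.2 m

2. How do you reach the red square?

turn left 136°, forward 1.3 m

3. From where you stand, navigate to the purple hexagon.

turn right 17°, forward 1.5 m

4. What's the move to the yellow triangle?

turn left 58°, forward 2.3 m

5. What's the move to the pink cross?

turn right 38°, forward 2.8 m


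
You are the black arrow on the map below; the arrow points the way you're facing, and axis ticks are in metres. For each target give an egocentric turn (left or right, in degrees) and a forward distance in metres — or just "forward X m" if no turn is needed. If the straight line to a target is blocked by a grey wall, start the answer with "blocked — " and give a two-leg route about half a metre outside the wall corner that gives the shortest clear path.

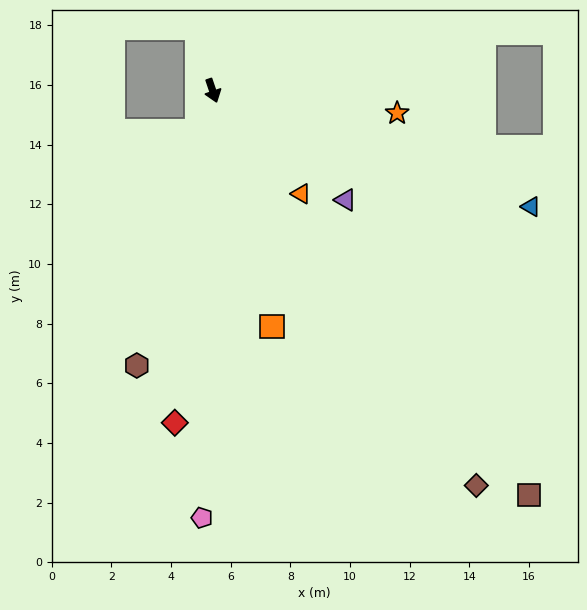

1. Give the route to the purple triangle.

turn left 32°, forward 5.8 m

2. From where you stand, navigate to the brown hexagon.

turn right 34°, forward 9.6 m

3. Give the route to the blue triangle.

turn left 51°, forward 11.4 m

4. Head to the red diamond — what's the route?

turn right 25°, forward 11.2 m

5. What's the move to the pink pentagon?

turn right 20°, forward 14.3 m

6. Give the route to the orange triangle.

turn left 22°, forward 4.6 m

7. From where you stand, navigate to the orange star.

turn left 64°, forward 6.2 m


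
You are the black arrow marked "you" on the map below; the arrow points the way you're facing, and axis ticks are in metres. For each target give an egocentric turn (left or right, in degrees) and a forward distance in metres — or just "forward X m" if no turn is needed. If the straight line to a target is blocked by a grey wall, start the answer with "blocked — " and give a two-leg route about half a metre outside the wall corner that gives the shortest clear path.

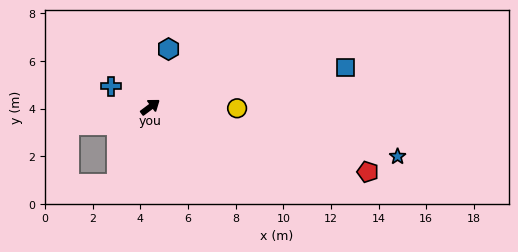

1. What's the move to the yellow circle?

turn right 38°, forward 3.6 m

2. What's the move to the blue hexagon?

turn left 36°, forward 2.5 m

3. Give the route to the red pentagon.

turn right 53°, forward 9.5 m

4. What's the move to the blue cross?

turn left 115°, forward 1.9 m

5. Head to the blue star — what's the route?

turn right 48°, forward 10.6 m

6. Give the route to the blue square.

turn right 25°, forward 8.4 m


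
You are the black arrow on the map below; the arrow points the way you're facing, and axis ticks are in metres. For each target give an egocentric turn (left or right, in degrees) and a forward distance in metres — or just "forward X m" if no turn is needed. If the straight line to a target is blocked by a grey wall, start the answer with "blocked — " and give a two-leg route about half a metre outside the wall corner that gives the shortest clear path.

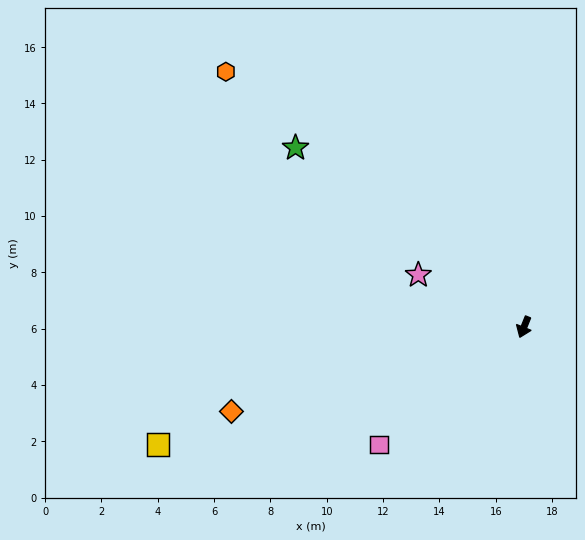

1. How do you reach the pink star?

turn right 94°, forward 4.2 m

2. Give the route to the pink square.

turn right 29°, forward 6.6 m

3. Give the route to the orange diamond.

turn right 52°, forward 10.8 m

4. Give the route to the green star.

turn right 106°, forward 10.3 m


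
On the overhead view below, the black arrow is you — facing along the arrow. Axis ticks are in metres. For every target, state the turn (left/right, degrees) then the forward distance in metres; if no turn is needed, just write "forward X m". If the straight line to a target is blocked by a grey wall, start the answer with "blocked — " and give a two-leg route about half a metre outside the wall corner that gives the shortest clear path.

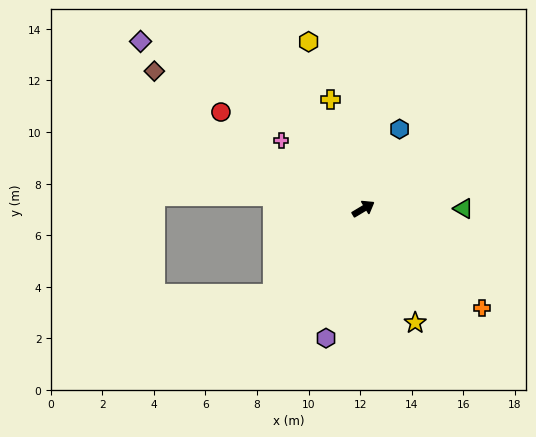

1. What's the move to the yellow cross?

turn left 76°, forward 4.4 m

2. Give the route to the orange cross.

turn right 71°, forward 6.0 m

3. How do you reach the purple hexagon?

turn right 137°, forward 5.2 m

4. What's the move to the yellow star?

turn right 97°, forward 4.9 m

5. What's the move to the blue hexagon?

turn left 35°, forward 3.4 m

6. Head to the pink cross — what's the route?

turn left 109°, forward 4.1 m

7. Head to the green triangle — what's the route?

turn right 31°, forward 3.9 m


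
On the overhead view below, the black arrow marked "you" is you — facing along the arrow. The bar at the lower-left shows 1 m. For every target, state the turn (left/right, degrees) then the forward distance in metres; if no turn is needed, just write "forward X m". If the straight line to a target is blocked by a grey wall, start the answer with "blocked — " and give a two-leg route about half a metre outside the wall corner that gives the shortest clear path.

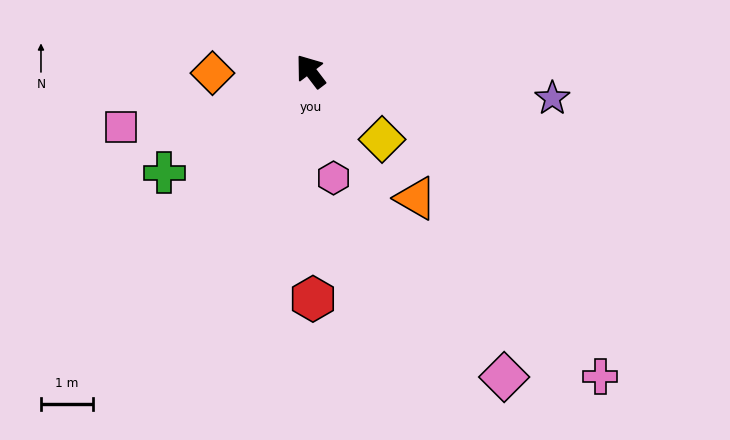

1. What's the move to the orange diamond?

turn left 54°, forward 1.9 m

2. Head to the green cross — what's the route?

turn left 87°, forward 3.4 m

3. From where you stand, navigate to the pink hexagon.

turn left 155°, forward 2.1 m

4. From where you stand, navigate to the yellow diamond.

turn right 171°, forward 1.9 m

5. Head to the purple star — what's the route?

turn right 134°, forward 4.7 m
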